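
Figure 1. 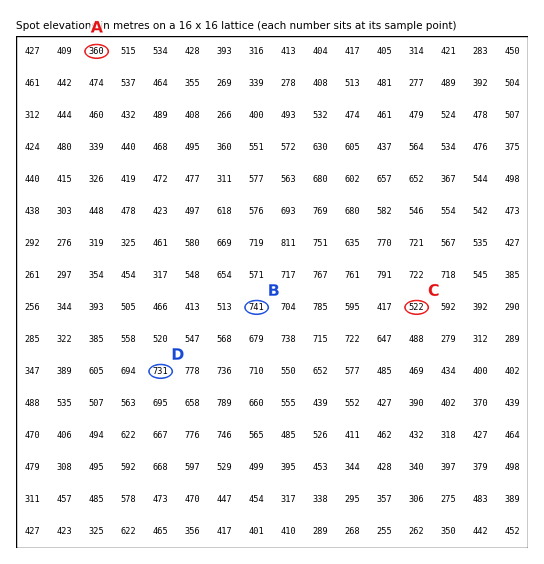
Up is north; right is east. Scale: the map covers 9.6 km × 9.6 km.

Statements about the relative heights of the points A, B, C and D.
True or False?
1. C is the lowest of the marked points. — False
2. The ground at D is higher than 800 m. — False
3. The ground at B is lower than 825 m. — True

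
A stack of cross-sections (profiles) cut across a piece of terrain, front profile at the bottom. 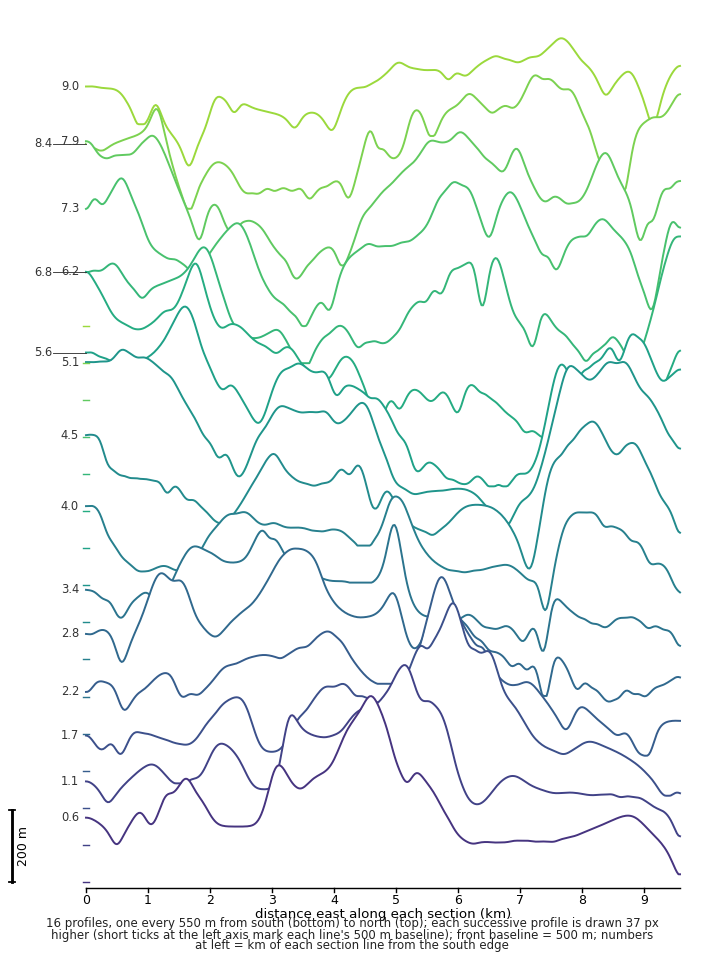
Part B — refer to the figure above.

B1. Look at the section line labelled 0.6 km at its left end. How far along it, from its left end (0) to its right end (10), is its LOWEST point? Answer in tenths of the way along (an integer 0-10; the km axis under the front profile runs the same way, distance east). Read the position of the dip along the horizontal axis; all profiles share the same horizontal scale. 10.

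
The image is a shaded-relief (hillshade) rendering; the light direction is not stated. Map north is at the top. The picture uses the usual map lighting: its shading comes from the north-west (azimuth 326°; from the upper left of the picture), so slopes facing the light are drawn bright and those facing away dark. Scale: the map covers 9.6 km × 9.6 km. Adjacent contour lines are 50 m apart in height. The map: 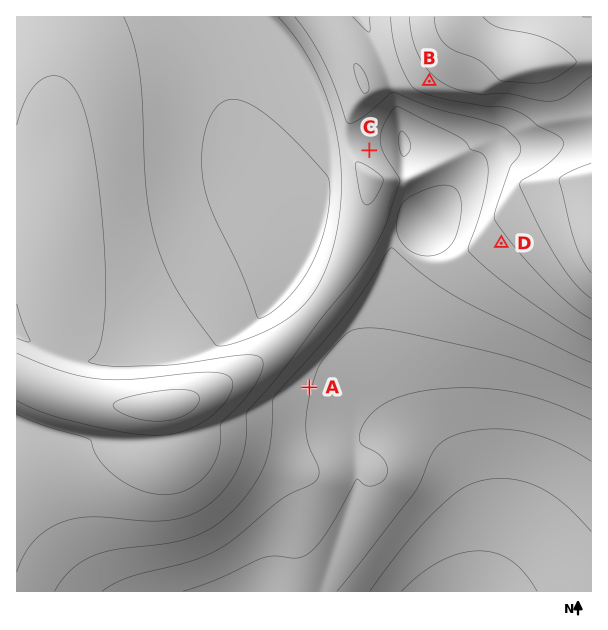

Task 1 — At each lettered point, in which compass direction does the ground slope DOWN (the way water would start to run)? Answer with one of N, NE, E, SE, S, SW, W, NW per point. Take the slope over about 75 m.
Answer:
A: E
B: SW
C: NE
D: SW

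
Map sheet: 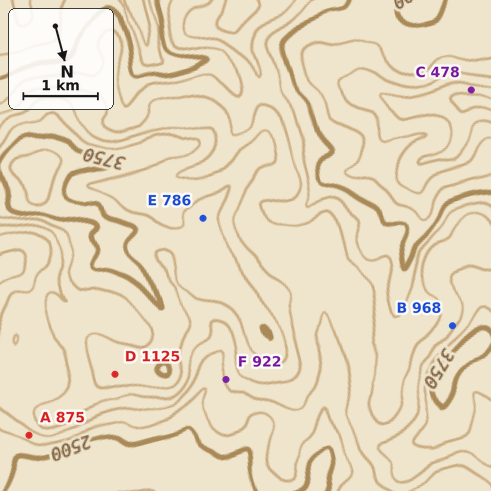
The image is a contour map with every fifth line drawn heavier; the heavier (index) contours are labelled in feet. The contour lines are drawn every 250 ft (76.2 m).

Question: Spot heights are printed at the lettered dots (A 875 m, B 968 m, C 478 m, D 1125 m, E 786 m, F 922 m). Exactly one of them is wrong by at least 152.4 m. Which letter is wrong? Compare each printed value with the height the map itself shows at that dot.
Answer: E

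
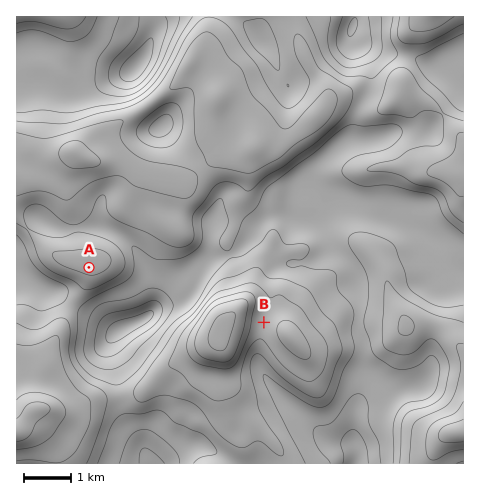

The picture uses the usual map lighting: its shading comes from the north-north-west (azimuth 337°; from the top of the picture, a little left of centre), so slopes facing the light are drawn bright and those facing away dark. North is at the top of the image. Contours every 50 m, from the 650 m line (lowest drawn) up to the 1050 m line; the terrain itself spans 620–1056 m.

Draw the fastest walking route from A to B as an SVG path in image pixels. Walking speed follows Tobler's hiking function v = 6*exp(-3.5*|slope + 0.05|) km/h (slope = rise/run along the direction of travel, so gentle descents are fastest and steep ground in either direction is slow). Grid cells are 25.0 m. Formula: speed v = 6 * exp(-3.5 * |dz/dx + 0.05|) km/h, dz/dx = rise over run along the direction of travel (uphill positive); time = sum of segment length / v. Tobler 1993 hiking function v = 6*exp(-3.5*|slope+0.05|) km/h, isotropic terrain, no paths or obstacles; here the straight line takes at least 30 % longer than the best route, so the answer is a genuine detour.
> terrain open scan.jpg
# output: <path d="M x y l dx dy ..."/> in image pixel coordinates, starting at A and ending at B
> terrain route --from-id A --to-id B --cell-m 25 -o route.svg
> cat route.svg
<path d="M89 267l2 3 10 4 121 0 16 9 5 0 9 4 6 6 2 5 0 17 4 7"/>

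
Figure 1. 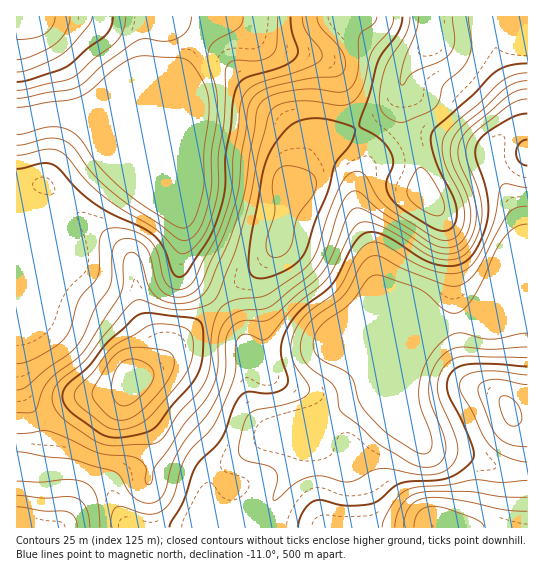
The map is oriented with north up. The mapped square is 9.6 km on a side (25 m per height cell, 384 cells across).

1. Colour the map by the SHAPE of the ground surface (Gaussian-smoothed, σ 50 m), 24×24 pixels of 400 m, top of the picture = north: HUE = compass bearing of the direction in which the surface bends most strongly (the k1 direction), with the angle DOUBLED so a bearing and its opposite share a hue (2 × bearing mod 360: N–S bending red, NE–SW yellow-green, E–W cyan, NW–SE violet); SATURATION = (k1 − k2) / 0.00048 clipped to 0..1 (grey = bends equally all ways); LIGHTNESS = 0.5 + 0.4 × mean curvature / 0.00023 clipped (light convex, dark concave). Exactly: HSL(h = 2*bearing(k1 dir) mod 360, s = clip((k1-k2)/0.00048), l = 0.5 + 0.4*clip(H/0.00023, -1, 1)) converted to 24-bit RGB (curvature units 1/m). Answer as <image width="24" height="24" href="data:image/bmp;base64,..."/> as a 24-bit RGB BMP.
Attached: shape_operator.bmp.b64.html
<image width="24" height="24" href="data:image/bmp;base64,Qk32BgAAAAAAADYAAAAoAAAAGAAAABgAAAABABgAAAAAAMAGAAATCwAAEwsAAAAAAAAAAAAArK7iioLi5M7awoymRBNTXiMSrdEALIglQ2FsjnVjfopdVYJ9Tm6Yma6tmri/fIXHWU7NBxHP7N/f0s7ml6vgnabhhYTihoHemXtVd1ROw49s3DpzbQmIu4fU5u/cQq3BKkR4enaXppKfYZSROoOBda5+lKt+aFpvYlBuGJedq/fZ2tf03mfrtGF+g1h0iGlad24wbXIvemwifysVaD8sR7tW892jlFtNKUFiUamEfZmuooS5WoKqUpxxmnBYdFRZYo5nLd9tBLkVJhgNkhwGzmkbZDsdd2gXc2o0i4RIdDc+mDIrn6MnLGsX4fM+pplRMlhbNps4Nn9IV4FWkl5fel9SjFpniJxzbcuWb76LUR8bIxAYhGYguFEZpjActK49ipzSkj+2jDJtpFuJ3rSrYseJaNpupGmIVniOT7Z4SHh6WmNFY3FDeIBwV4t/mcmebrqFWhUmf1RdOhNHmZ5bmF5+zKqnrMvZokDHyQjSy4fThKTN4czb38rCcadidGRbgJ5wTqRhOS5Zd0Y8b4VBRIg1O65JXsxFZRxEgHZ8WDB7ijmcm6d4Y4qIr9+mearANCyER1Xt19T30Kj11p7K6szN0qLReG+nhbGOaLCwGQx+tozCod/ghsnwjqncoGOxYkZ7f4B/Fh1vimnNy8zhr9jx1fX2fojpQW15J5VxRYh7zDrE6s7c6eLo2JPk4JXVo8SsZ52/AAN5ptOahOORO4aOdi9OkCpMgHmBf4B/PmN+D6zDyO3aoOjmipPDm02hWHBQO20/Ij8tM2dJyNuW3XNitzpc0Jyf4M+1dkBbEgwn2eE3yeQeGy4eTTFjgH9/gH9/f4B/f3+AB2o/fO4VZIIjWUomlG08doB2WHVtP1xjMIVOd6I3x6JntNzmysby/7vh6wVyFRAjv+Iy39kzNEEoBywVY4FmgIB/gIB/gIB/e4F0cpcYamohXGgrZX4lf3+AZniBTXeRUqemWolmrvNRAP4VHiJs/xWf/5nMsUDfu8qbzJF4gFFoPYlaAGoyW4F7gH9/gHFxeyw9yctsKJJgeH6AgIB/f3+AfYCASIVxRV9mejg77P+mRcQUDRkmUBo374qK4Y3O1I+fzXJ3rYydf8OtN7KzDzlAbzcmYCoYf3cfv94GMM8UKGNzgH9/f3+Af4B/eoB/KypdZbm47PnSroPJABJJECam2Jqiz2uR3pKr3cLMysLOoLetSFV6Dw40djlnlCBK320tv/9iFP8ZAC0zf4CAf3+AgH9/fHGAOW6Yb/fG2vHczrPiCwBpCQk3xlZs1nqFybae172xzKWbtYqTkjetIAgwPxspf0VH1unM4PTXn9/KAR42HFUvgH9/gH19aXuSbdi3YPaeacpNaAURLgUSChcpaYBV1I2D27iHxqJv2Zp0saRoUBlyaACAgF3FnOXo0/jk2/PYuKndLgCsQCqBim+Ec5l1fM+pft+vWLBbMQIIaiAogH5/BBYvSmtIqJZV77mVvqZ+0K2czqCWGAdLGg3KyePzxt3q1vXb1e3UsEnIVgB+lT+biXnSssPKidGYXJ5hPQcff1NkgH9/f3+ABAQwc4VbU5Rb4N+i1ti7v6TB4XigPxONGbbIYbCQs7981fq2jbFZfh19XQN2unWWcFbA1bi9x7CdXRRPflFwgH9/gIB/f3+AAghJfJSthpqjtdWJ0r95m2BOvFFYgl2yQHSLZGdMluNm9vdldF0eIRIgIhlbwbPLN0sdxsk10DQaeSJef3+AgIB/gIB/gIB/CB1NV3x/notfwNFsv7R6oIapop6+pGvFkDiaaqRjqtZT3l4QykwTJS4UBC8aO6sqM0sAJjMAU1oIZIFggIB/gIB/gIB/gIB/ERZUR1tujLugx+HOssrQk6u9h5u3gR/W70HnyqKMqpxxwpLA5ZDV15HHIYNyFTshn7Z7RohxgMFfC4cmOHlUf4B/gIB/gH9/Lg5EM6tgSPeOlNvCtp/IwIiymWJ7MxdGujSO7MzBqbyRk25grGOV4qXH1VXDIyBDvauubpSvkrugmXOGH14tI1EYbmQlYU0kHiuTf+KzQ95hMmkkY1kekF8dgioaNBkwSJiE58S65ml0nnZLTaBXcGqn7GTmoEbvw5u9laCxdaenqWWsiJSxKEG/e369bavBI8/EYMF5l4VZWjxGdTgtglQfdlsuPKdqD9iiaFe8+JvD5srOjMLFQ12ebVWooZDNoH+518vNa3bFiX3GrL3KHjG4eX2wl5ysVoOWV31VgG9ZU0ptfUiVxJLBp7jIgMGhMnFTFB8d34Ug+Oyon6htST90ameAc4ts"/>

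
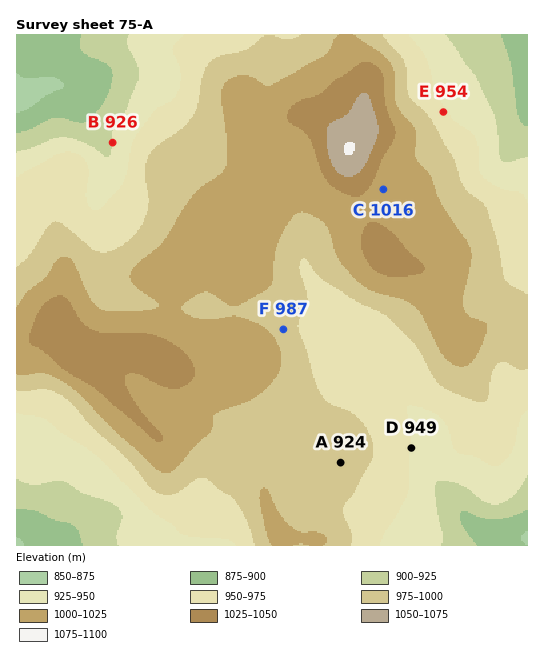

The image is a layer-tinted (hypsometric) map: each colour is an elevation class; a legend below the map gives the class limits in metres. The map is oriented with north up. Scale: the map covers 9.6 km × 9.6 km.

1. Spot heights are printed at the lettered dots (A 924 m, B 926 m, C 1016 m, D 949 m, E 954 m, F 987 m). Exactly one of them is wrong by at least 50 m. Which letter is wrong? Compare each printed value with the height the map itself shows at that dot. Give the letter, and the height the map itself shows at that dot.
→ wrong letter A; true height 987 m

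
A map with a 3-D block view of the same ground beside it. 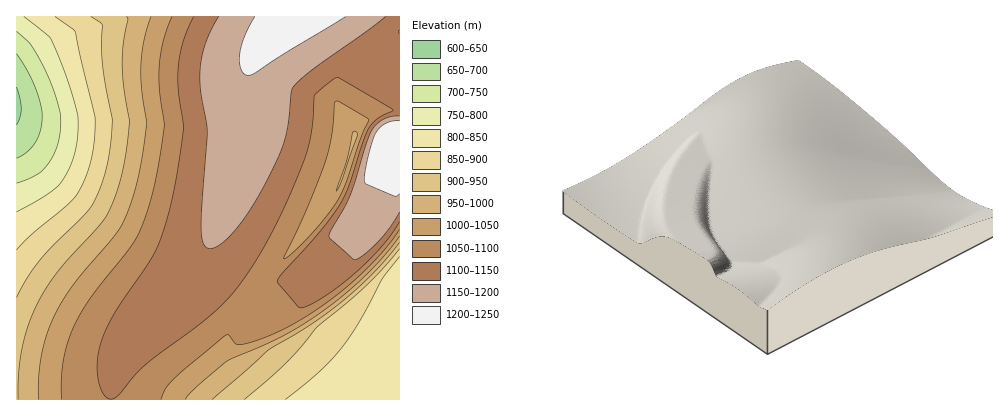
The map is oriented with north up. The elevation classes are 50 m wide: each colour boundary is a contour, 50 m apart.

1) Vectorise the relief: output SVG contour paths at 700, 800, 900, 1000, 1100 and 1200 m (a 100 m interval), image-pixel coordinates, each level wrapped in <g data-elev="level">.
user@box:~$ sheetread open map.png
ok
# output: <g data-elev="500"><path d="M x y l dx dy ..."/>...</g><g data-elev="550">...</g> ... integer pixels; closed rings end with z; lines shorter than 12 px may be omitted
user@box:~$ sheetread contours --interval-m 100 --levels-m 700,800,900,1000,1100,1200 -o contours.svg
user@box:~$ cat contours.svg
<g data-elev="700"><path d="M16 54l11 16 7 16 6 16 2 14-1 14-5 12-8 10-12 6"/></g><g data-elev="800"><path d="M24 16l24 20 4 4 11 28 10 28 5 20 0 14-1 14-4 14-5 14-8 12-16 12-28 16"/></g><g data-elev="900"><path d="M244 400l43-38 31-36 50-43 32-34"/><path d="M91 16l9 6 2 4-1 20 2 20 9 52-2 28-5 26-6 18-8 16-51 54-13 18-11 20"/></g><g data-elev="1000"><path d="M185 400l11-13 32-27 58-26 23-14 23-16 38-33 18-19 12-16"/><path d="M336 191l11-31 5-27 4-1 1 2-1 4-14 41z"/><path d="M151 16l-7 24-3 26 1 24 5 34-6 40-7 30-7 20-7 14-47 56-20 34-7 18-5 20-2 22-1 22"/></g><g data-elev="1100"><path d="M194 16l-10 24-5 22-1 26 5 40-5 40-7 34-7 28-8 20-41 62-13 28-4 16-1 16 3 16 6 9 6 2 6-3 17-22 11-10 52-38 20-17 14-14 11-15 17-25 14-27 29-66 8-30 3-36 22-18 4 1 53 31-15 8-8 9-8 16-13 43-9 18-21 28-39 44-2 6 20 25 4 1 8-3 25-15 27-23 22-24 16-21"/></g><g data-elev="1200"><path d="M400 121l-8 0-6 3-10 8-8 23-4 25 2 4 28 12 2 0 4-2"/><path d="M255 16l-10 20-5 19 1 13 3 5 3 2 8-2 29-19 62-38"/></g>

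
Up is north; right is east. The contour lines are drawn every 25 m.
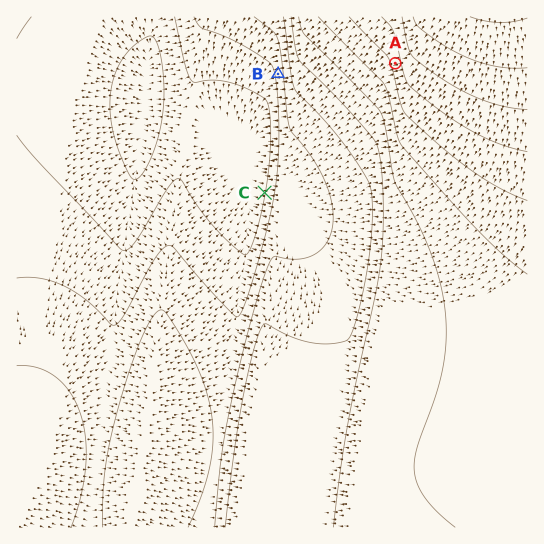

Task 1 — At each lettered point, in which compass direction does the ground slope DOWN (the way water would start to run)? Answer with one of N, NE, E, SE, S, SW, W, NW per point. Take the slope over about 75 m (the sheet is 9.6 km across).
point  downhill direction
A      W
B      W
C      W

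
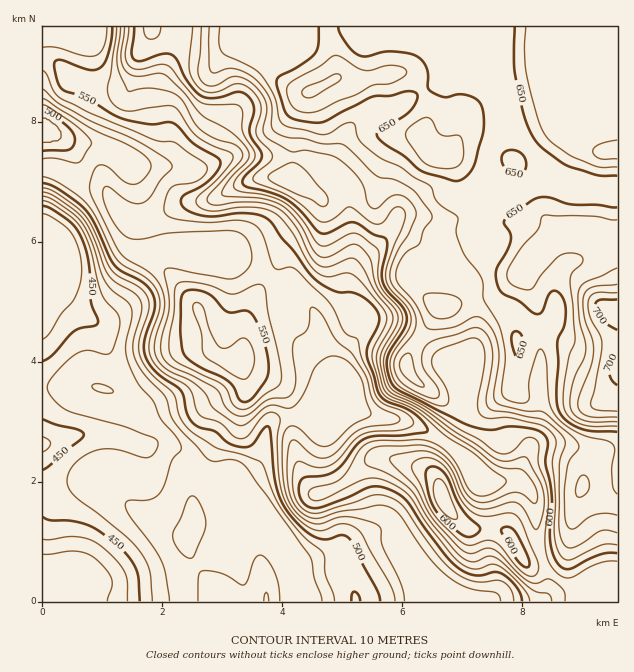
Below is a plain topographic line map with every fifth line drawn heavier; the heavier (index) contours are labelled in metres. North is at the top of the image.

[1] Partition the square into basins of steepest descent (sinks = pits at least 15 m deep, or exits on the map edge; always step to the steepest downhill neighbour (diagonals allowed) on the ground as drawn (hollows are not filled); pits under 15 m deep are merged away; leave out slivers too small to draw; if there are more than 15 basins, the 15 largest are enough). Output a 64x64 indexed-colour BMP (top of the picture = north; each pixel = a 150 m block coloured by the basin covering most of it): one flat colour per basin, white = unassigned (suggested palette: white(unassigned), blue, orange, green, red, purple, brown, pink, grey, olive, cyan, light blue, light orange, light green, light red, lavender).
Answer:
<image width="64" height="64" href="data:image/bmp;base64,Qk12CAAAAAAAAHYAAAAoAAAAQAAAAEAAAAABAAQAAAAAAAAIAAATCwAAEwsAABAAAAAAAAAA////ALR3HwAOf/8ALKAsACgn1gC9Z5QAS1aMAMJ34wB/f38AIr28AM++FwDox64AeLv/AIrfmACWmP8A1bDFABERERERERERERERERERERERERERERERERERERERERERERERERERERERERERERERERERERERERERERERERERERERERERERERERERERERERERERERERERERERERERERERERERERERERERERERERERERERERERERERERERERERERERERERERERERERERERERERERERERERERERERERERERERERERERERERERERERERERERERERERERERERERERERERERERERERERERERERERERERERERERERERERERERERERERERERERERERERERERERERERERERERERERERERERERERERERERERERREEREREREREREREREREREREREREREREREREREREREUREQRERERERERERERERERERERERERERERERERERERFERERBERERERERERERERERERERERERERERERERERERFEREREERERERERERERERERERERERERERERERERERERFEREREERERERERERERERERERERERERERERERERRERERERERERBERERERERERERERERERERERERERERERFEREREREREREEREREREREREREREREREREREREREREREURERERERERERBERERERERERERERERERERERERERERERREREREREREREQRERERERERERERERERERERERERERERFERERERERERERBEREREREREREREREREREREREREREREUREREREREREREQRERERERERERERERERERERERERERERREREREREREREREERERERERERERERERERERERERERERFERERERERERERERBEREREREREREREREREREREREREREUREREREREREREREERERERERERERERERERERERERERERREREREREREREREQRERERERERERERERERERERERERERFERERDM0REREREREERERERERERERERERERERERERERETMzMzMzM0REREREQRERERERERERERERERERERERERERMzMzMzMzNEREREQREREREREREREREREREREREREREREzMzMzMzMzREREQRERERERERERERERERERERERERERETMzMzMzMzM0REERERERERERERERERERERERERERERERMzMzMzMzMzMzEREREREREREREREREREREREREREREREzMzMzMzMzMzMRERERERERERERERERERERERERERERETMzMzMzMzMzMxERERERERERERERERERERERERERERERMzMzMzMzMzMzEREREREREREREREREREREREREREREREzMzMzMzMzMzERERERERERERERERERERERERERERERETMzMzMzMzMzMRERERERERERERERERERERERERERERERMzMzMzMzMzMREREREREREREREREREREREREREREREREzMzMzMzMzMRERERERERERERERERERERERERERERERETMzMzMzMzMRERERERERERERERERERERERERERERERERMzMzMzMzMREREREREREREREREREREREREREREREREREzMzMzMzMRERERERERERERERERERERERERERERERERETMzMzMzMRERERERERERERERERERERERERERERERERERMzMzMzMxEREREREREREREREREREREREREREREREREREzMzMzMzERERERERERERERERERERERERERERERERERETMzMzMzIhERERERERERERERERERERERERERERERERERMzMzMzIiIhEREREREREREREREREREREREREREREREREzMzMzIiIiIiERERERERERERERERERERERERERERERETMzMzIiIiIiIiIRERERERERERERERERERERERERERERMzMyIiIiIiIiIiIREREREREREREREREREREREREREREzMiIiIiIiIiIiIiIiIhERERERERERERERERERERERESIiIiIiIiIiIiIiIiIiERERERERERERERERERERERERIiIiIiIiIiIiIiIiIiIREREREREREREREREREREREREiIiIiIiIiIiIiIiIiIhERERERERERERERERERERERESIiIiIiIiIiIiIiIiIiERERERERERERERERERERERERIiIiIiIiIiIiIiIiIiIREREREREREREREREREREREREiIiIiIiIiIiIiIiIiIhERERERERERERERERERERERESIiIiIiIiIiIiIiIiIiIRERERERERERERERERERERERIiIiIiIiIiIiIiIiIiIhEREREREREREREREREREREREiIiIiIiIiIiIiIiIiIiERERERERERERERERERERERESIiIRERIiIiIiIiIiIhERERERERERERERERERERERERIiEREREiIiIiIiIiIhEREREREREREREREREREREREREiERERESIiIiIiIiIhEREREREREREREREREREREREREREREREREiIiIiIiIhERERERERERERERERERERERERERERERERESIiIiIiIREREREREREREREREREREREREREREREREREREiIRERERERERERERERERERERERERERERERERERERERERERERERERERERERERERERERERERERERERER"/>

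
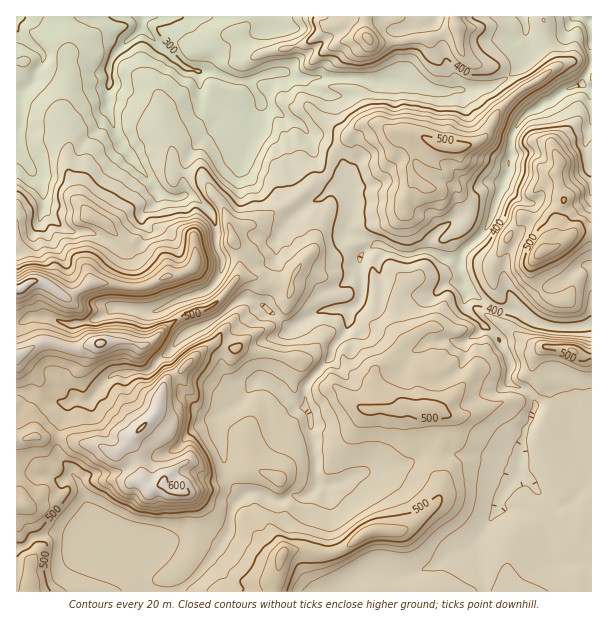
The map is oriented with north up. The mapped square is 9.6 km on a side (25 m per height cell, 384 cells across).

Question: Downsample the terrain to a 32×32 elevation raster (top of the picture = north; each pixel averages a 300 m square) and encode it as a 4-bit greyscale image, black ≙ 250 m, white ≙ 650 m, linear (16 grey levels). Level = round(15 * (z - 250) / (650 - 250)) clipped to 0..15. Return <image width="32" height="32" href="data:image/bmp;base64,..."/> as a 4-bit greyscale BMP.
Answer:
<image width="32" height="32" href="data:image/bmp;base64,Qk12AgAAAAAAAHYAAAAoAAAAIAAAACAAAAABAAQAAAAAAAACAAATCwAAEwsAABAAAAAAAAAAAAAAABEREQAiIiIAMzMzAERERABVVVUAZmZmAHd3dwCIiIgAmZmZAKqqqgC7u7sAzMzMAN3d3QDu7u4A////AKqIiIiIiZqph3d3d3d3d3eqiIiIiIiaupmHd3d3d3d3mYiIiIiIiaqpqYmHd3d3d6mIiIiIiImYiJqqmHd3d3e6mIiaqpiIiHd4mZmHZnd3uqmazd2oh4d3d4iZh2Znd6qZq83cqIiYd3d4iYd2Z3eqqszMvKiIiHd3iIiHdmd3u6vM3MqIiIh3iIiIiHd3d7qqq83KiIiHeImZmZiHd3eqmZq8yoh3d3iZmamYiHd3qqqZq8uYd3d4iZmYmHd3d8qrqZmrqIeId4iIiIiGiIjMzNzLiamYiHZ3iIh3d4mZu6q7upeJiHZmZniIdmd2ZqqqmIeJmId3ZlZnd2ZmV3bMzKmph3h3eGZmZ2ZVZniHzLu6q7qXiHh2VWZmVXeYh4iaqImqp4d3dlVVVUZ3qph3eIiHipeHZnZVVmVVaJu5ZWeIZnh3d2ZmVnh2ZVeJqWVodmVVV2ZmZlZ4h2ZGeJhUZmVURWVFZmZWeJh2RHiXNFVURFVUNFVWZniZh1RohjRVQzRUQzNVVmaJmZhkaIU0VUNFVDMzREV3mZmIhGdlNEQzREQzMzRVZ3d2ZoVEVTREMjRDMzM0REVVREVnUzQzQzI0MyMzMzREREVVVWZDMzMyMyIzRDNVZlRWZmVWZDMzMiIjM0RFVnh2ZnZURUMjMyIRIjMzM1d4dmZ2VEUz"/>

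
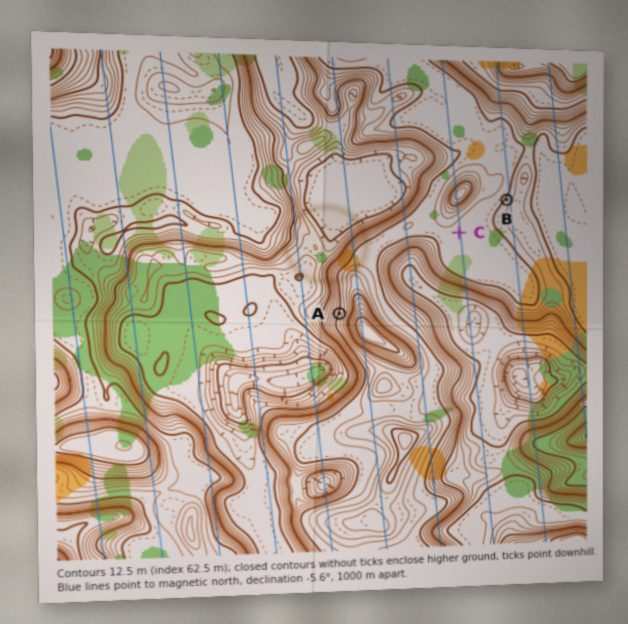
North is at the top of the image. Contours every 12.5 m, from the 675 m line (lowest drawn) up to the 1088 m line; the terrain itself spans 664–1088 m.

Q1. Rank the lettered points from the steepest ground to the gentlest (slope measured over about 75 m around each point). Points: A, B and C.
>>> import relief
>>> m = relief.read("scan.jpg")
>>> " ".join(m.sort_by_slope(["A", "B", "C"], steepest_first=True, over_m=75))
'A B C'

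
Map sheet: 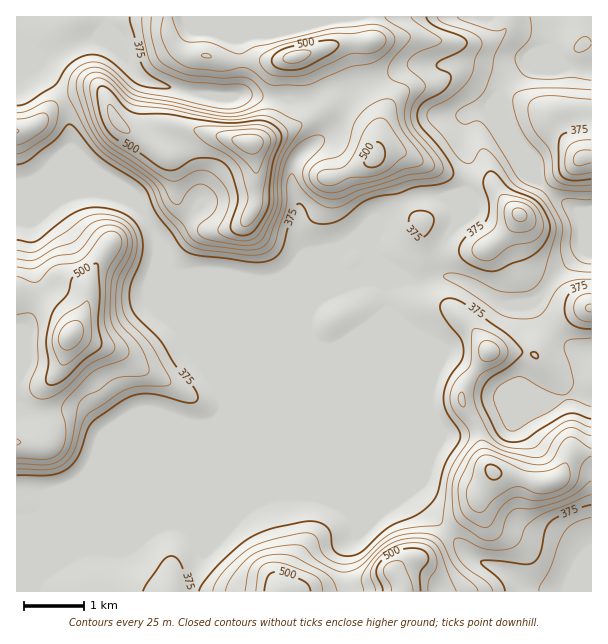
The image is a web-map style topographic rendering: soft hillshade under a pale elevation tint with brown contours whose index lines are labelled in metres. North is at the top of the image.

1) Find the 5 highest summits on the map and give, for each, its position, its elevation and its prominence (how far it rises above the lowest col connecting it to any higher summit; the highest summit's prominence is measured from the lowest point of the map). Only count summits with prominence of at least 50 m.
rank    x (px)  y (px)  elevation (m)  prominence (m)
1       249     143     591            304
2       71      335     571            216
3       294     57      536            94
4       375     156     508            68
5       492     471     505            99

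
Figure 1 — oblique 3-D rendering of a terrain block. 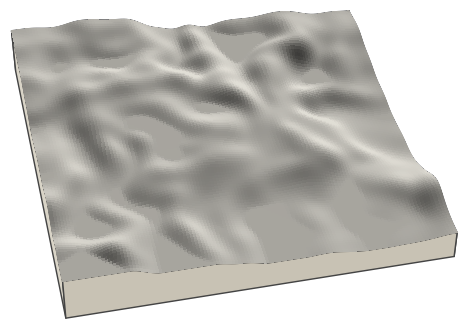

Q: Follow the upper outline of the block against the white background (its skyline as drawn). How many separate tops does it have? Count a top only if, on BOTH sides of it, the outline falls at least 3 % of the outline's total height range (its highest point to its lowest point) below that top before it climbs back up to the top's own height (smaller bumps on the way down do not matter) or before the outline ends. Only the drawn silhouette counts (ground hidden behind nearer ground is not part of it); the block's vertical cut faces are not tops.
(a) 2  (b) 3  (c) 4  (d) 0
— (a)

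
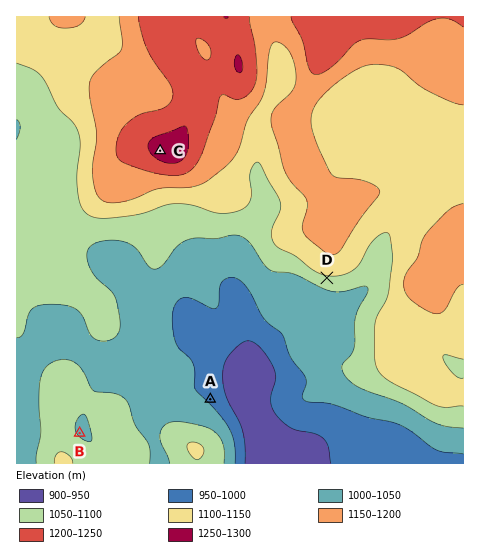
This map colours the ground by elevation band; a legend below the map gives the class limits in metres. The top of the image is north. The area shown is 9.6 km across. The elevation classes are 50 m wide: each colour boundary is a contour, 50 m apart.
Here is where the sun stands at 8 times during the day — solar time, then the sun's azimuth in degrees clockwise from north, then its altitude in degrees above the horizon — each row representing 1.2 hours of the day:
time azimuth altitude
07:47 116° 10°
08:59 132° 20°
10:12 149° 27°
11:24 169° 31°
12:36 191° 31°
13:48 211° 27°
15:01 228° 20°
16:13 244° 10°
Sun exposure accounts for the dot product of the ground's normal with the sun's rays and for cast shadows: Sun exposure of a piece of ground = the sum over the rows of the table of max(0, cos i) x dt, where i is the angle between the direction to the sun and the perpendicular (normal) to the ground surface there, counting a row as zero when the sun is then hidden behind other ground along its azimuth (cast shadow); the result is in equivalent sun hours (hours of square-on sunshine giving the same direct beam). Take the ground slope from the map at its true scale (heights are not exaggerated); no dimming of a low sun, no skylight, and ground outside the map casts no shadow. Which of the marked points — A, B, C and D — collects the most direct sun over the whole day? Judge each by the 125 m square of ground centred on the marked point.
D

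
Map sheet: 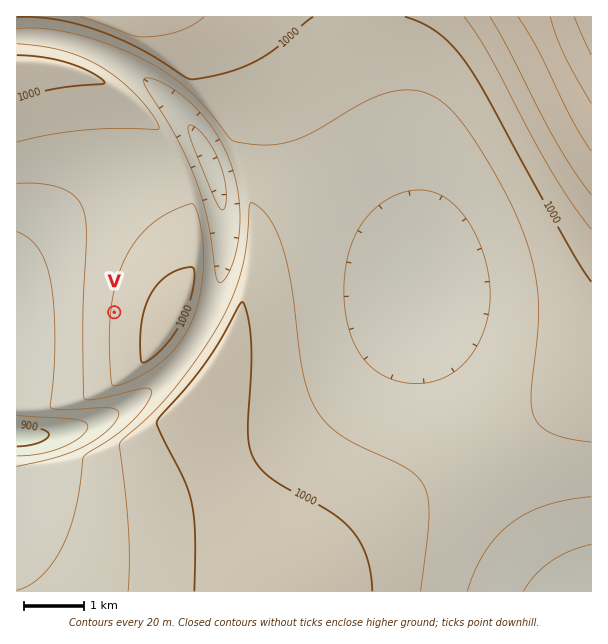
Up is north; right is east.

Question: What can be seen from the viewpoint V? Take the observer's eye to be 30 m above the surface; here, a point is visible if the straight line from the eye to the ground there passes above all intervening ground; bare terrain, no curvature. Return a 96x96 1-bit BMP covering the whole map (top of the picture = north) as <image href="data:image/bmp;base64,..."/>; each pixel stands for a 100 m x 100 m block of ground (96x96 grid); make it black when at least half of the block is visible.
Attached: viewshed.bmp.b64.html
<image width="96" height="96" href="data:image/bmp;base64,Qk2+BAAAAAAAAD4AAAAoAAAAYAAAAGAAAAABAAEAAAAAAIAEAAATCwAAEwsAAAIAAAAAAAAA////AAAAAAD///////8AAAAAAAD///////+AAAAAAAD////////AAAAAAAD////////gAAAAAAD////////wAAAAAAD////////wAAAAAAD////////4AAAAAAD////////4AAAAAAD////////wAAAAAAD////////gAAAAAAD////////AAAAAAAD///////8AAAAAAAD///////wAAAAAAAD//////+AAAAAAAAD//////4AAAAAAAAD//////gAAAAAAAAD/////+AAAAAAAAAD/////8AAAAAAAAAD/////wAAAAAAAAAD/////gAAAAAAAAAD/////AAAAAAAAAAD////+AAAAAAAAAAD////8AAAAAAAAAAD////8AAAAAAAAAAAAD//4AAAAAAAAAAAAAf/wAAAAAAAAAAAAAH/wAAAAAAAAAAAAAB/wAAAAAAAAAAAAAAfwAAAAAAAAAAAAAAPwAAAAAAAAAAD8AADwAAAAAAAAAAD/wABwAAAAAAAAAAD/8AA4AAAAAAAAAAD//gAMAAAAAAAAAAD//wAGAAAAAAAAAAD//8ACAAAAAAAAAAD//+ABAAAAAAAAAAD///ABgAAAAAAAAAD///gAwAAAAAAAAAD///wAQAAAAAAAAAD///4AIAAAAAAAAAD///8AAAAAAAAAAAD///+AAAAAAAAAAAD///+AAAAAAAAAAAD////AAAAAAAAAAAD////gAAAAAAAAAAD////gAAAAAAAAAAD////gAAAAAAAAAAD////wAAAAAAAAAAH////wAAAAAAAAAAP////wAAAAAAAAAAP////4AAAAAAAAAAf////4AAAAAAAAAA/////4AAAAAAAAAA/////4AAAAAAAAAB/////4AAAAAAAAAD/////4AAAAAAAAAD/////4AAAAAAAAAH/////8AAAAAAAAAP/////8AAAAAAAAAP/////8AAAAAAAAAf/////8AAAAAAAAA//////8AAAAAAAAB//////8AAAAAAAAB//////8AAAAAAAAD//////4AQAAAAAAH//////4A8AAAAAAP//////4A/gAAAAAf//////4B/8AAAAA///////wB//gAAAB///////wB//4AAAH///////wD///AAAP///////gD///8AA////////gH////8f////////AH/////////////+AP/////////////+Af/////////////8Af/////////////4A//////////7///wB//////////z///gD//////////z///AD//////////j//+AH//////////j//4AP//////////D//wAf//////////D//AA//////////+D/8AD//////////+D/AAH//////////8AAAAP//////////8AAAAf//////////4AAAB///////////4AAAH///////////wAAAP///////////wAAA////////////gAAH////////////gAA/////////////gA="/>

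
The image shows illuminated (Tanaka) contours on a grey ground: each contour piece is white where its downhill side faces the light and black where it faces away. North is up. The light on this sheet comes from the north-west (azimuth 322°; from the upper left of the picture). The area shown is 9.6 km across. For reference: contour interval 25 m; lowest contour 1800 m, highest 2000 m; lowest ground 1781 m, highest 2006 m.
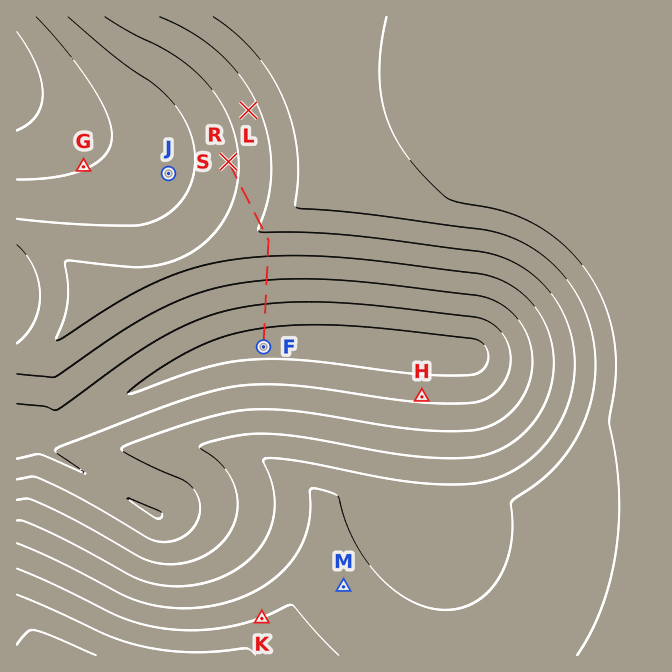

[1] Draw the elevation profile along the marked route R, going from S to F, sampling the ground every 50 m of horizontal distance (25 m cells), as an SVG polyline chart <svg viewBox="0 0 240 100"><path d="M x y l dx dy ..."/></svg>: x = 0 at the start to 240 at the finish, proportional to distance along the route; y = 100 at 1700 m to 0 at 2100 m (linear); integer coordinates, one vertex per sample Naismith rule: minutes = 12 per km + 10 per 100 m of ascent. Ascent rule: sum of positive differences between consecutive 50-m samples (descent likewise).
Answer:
<svg viewBox="0 0 240 100"><path d="M0 58l4 0 4-1 4 0 4 0 5 0 4-1 4 0 4 0 4-1 4 0 4 0 4-1 4 0 5-1 4 0 4-1 4 0 4-1 4 0 4-1 4 0 4-1 4 1 5 0 4 1 4 1 4 1 4 0 4 1 4 1 4 1 4 1 5 1 4 1 4 1 4 0 4 1 4 1 4 1 4 1 4 1 5 1 4 1 4 0 4 1 4 1 4 1 4 1 4 1 4 1 5 0 4 1 4 1 4 1 4 1 4 1 4 0 4 0 2 0"/></svg>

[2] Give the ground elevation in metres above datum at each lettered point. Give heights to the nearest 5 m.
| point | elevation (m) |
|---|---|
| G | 1825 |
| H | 1820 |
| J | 1840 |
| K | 1950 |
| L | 1890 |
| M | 1935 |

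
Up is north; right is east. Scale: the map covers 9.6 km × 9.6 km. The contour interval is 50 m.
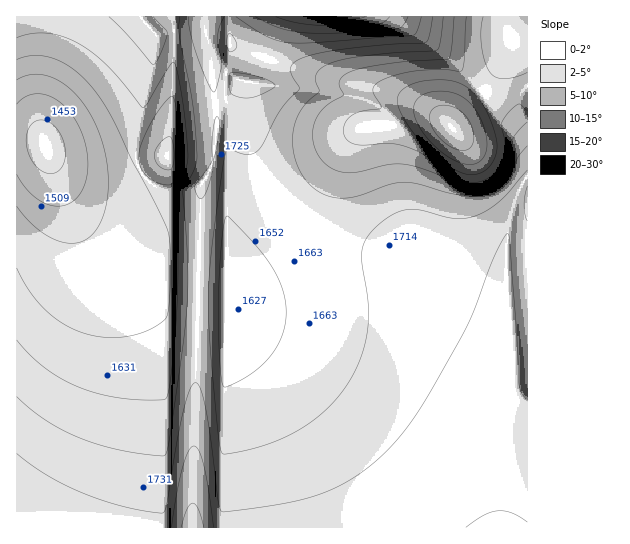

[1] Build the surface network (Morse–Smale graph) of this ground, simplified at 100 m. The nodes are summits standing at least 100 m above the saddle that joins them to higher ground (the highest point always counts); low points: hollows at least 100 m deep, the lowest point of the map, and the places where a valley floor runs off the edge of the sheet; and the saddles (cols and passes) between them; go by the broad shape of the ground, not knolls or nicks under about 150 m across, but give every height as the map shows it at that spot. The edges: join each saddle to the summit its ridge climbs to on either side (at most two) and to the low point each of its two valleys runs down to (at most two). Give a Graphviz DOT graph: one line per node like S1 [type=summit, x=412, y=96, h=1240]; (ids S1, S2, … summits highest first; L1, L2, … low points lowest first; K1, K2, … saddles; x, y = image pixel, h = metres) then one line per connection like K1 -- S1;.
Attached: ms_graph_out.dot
graph terrain {
  S1 [type=summit, x=339, y=17, h=1919];
  S2 [type=summit, x=193, y=527, h=1870];
  L1 [type=low, x=453, y=127, h=1365];
  L2 [type=low, x=46, y=146, h=1432];
  K1 [type=saddle, x=198, y=291, h=1717];
  K2 [type=saddle, x=482, y=93, h=1513];
  K1 -- S1;
  K1 -- S2;
  K1 -- L1;
  K1 -- L2;
  K2 -- S1;
  K2 -- S2;
  K2 -- L1;
}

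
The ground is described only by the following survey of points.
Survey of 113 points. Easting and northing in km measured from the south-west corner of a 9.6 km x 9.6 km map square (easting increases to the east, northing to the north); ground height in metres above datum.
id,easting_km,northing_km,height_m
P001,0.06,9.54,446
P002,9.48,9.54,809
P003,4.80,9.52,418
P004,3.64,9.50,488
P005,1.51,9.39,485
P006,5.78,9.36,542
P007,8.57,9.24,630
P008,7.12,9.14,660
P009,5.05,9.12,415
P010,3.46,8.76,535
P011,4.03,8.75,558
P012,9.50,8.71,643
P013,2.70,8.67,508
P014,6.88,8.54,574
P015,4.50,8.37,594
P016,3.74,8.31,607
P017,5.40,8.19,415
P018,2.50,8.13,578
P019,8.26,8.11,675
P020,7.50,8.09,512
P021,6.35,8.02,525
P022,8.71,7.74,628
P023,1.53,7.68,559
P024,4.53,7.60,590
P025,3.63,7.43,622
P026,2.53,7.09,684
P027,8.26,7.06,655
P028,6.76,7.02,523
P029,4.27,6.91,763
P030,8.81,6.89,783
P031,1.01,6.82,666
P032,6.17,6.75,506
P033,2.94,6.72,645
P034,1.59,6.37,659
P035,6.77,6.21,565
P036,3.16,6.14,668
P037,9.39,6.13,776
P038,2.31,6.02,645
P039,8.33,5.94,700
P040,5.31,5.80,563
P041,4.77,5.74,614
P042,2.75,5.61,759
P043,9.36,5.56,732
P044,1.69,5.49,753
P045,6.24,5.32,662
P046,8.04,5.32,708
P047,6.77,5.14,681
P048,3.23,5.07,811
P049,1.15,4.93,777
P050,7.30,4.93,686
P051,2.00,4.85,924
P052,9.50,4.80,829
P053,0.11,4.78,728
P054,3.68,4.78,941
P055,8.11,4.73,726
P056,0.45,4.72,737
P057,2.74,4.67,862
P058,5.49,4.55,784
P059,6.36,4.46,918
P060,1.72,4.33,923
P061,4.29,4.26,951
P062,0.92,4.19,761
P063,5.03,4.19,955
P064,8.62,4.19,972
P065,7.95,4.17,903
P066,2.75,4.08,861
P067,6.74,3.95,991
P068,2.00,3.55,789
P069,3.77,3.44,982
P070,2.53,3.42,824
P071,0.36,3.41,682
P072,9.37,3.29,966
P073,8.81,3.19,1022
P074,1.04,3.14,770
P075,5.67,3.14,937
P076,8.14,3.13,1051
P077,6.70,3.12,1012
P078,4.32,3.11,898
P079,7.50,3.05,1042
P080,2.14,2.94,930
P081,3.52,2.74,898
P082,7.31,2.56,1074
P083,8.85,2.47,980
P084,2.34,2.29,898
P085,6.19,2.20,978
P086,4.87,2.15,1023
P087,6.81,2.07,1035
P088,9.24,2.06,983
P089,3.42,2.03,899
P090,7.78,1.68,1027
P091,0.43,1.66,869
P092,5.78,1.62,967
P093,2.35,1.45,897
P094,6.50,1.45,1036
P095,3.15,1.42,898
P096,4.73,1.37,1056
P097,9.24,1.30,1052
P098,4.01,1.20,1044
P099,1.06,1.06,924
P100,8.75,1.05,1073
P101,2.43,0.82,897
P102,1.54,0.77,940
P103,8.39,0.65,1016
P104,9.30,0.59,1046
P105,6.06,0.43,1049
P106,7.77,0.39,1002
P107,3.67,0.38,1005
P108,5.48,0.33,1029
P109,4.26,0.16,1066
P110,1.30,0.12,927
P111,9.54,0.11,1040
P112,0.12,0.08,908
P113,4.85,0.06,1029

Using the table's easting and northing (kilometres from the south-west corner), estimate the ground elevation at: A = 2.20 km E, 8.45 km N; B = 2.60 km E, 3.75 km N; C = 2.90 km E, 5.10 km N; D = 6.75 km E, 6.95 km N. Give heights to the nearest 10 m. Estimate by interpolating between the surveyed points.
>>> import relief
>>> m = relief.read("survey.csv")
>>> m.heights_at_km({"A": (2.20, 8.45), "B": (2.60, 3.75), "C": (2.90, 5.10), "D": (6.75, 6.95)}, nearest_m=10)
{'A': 520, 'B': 860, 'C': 800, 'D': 510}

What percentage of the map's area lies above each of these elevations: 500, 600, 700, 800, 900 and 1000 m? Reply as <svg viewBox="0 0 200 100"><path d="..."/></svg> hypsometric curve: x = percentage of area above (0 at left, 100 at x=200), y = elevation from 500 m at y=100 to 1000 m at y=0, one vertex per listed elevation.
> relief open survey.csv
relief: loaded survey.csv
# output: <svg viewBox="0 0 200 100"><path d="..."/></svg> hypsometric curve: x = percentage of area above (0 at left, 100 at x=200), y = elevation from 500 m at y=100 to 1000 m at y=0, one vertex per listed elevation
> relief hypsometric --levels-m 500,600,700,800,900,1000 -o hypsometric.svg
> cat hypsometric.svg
<svg viewBox="0 0 200 100"><path d="M185 100l-26-20-40-20-22-20-28-20-34-20"/></svg>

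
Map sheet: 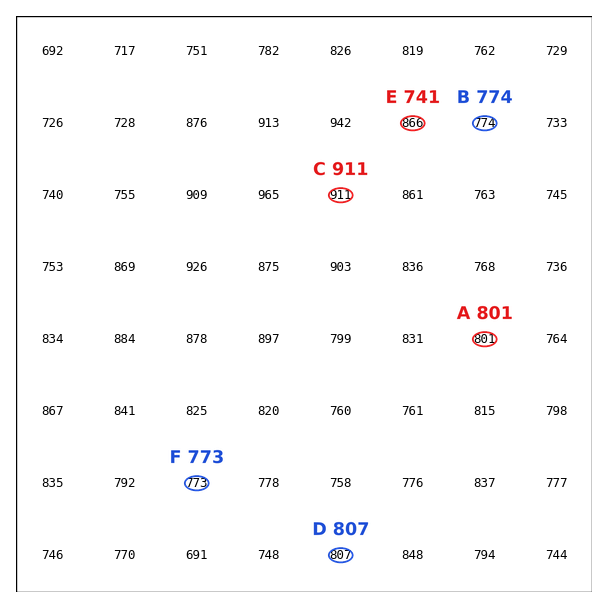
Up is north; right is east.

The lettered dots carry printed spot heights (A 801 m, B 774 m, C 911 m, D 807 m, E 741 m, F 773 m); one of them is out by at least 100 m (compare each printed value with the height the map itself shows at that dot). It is E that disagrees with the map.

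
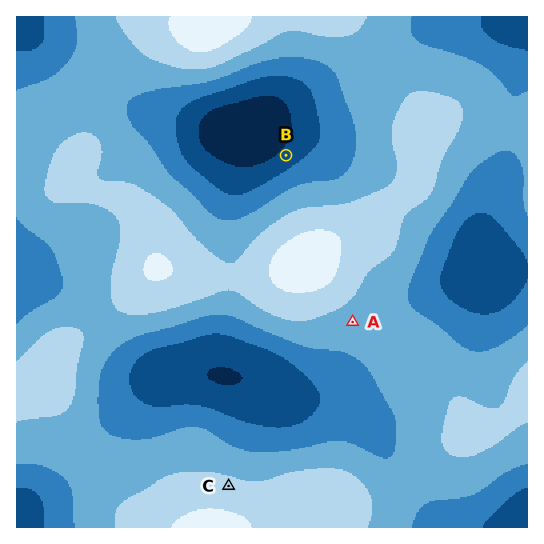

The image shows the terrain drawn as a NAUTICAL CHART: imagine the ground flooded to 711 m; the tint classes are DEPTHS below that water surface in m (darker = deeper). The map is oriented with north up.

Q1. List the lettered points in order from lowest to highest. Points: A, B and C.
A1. B A C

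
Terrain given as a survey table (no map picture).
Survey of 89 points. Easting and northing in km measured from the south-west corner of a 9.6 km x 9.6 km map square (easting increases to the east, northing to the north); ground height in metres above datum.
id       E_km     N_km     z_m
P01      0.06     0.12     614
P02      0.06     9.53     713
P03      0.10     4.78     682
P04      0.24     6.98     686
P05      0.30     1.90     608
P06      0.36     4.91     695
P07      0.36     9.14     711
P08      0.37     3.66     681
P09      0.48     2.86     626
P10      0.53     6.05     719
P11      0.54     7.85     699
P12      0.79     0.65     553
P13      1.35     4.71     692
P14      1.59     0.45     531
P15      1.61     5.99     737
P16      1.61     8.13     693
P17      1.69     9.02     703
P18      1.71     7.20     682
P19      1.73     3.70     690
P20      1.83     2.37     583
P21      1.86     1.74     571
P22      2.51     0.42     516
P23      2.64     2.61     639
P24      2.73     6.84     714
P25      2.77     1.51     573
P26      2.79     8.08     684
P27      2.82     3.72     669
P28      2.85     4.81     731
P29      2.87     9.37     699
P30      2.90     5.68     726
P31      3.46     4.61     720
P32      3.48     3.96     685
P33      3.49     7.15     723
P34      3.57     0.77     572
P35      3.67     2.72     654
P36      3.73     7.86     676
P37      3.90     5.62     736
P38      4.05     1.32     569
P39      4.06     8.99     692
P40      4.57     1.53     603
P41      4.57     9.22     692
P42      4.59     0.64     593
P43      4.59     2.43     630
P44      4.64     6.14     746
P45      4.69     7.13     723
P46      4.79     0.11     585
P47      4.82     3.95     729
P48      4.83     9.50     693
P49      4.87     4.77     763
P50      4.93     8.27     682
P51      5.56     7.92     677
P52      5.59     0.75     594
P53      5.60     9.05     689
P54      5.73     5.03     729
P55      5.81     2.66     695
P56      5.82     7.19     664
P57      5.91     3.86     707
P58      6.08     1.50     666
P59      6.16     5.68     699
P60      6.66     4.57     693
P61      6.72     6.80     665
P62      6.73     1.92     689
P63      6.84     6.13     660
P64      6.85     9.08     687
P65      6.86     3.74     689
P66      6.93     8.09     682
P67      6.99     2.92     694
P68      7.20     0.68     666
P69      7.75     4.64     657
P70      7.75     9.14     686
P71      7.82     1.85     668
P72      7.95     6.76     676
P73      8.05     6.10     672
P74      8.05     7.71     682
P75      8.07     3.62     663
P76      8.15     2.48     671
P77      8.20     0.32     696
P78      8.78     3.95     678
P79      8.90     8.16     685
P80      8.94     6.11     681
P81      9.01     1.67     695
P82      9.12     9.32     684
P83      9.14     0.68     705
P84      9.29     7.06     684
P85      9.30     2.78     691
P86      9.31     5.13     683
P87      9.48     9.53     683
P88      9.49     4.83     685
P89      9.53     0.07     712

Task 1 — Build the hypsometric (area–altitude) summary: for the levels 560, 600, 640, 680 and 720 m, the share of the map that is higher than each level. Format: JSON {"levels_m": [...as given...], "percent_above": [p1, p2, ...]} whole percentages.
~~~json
{"levels_m": [560, 600, 640, 680, 720], "percent_above": [96, 88, 82, 58, 12]}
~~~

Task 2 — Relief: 515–770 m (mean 675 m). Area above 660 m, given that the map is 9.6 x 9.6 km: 70.2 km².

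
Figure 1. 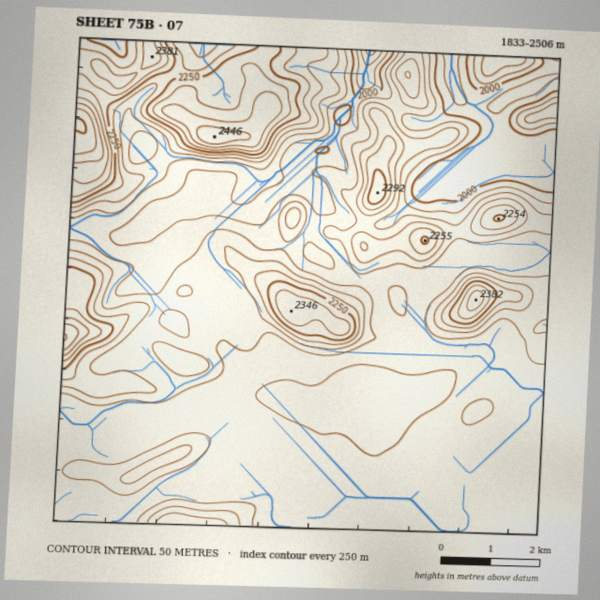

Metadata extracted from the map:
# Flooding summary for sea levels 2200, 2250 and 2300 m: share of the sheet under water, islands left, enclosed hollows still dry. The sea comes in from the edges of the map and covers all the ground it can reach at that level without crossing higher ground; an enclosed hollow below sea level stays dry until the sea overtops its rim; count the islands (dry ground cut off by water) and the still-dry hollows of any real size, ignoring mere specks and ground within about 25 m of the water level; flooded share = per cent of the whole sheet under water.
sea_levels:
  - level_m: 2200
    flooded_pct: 84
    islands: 5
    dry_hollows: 0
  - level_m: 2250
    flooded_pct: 89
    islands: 3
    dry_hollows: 0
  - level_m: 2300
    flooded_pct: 93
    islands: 3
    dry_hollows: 0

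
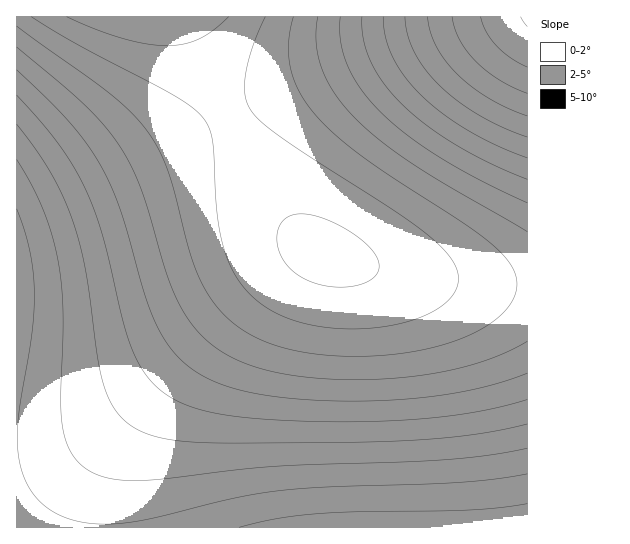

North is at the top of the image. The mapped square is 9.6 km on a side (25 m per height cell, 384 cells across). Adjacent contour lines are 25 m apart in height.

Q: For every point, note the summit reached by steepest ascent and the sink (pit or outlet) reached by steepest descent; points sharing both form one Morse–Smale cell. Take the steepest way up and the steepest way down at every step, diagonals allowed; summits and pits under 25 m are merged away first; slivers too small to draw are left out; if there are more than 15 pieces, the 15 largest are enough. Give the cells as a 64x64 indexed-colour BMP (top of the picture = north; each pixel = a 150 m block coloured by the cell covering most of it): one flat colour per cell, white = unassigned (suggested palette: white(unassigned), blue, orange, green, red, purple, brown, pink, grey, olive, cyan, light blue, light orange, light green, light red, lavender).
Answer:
<image width="64" height="64" href="data:image/bmp;base64,Qk12CAAAAAAAAHYAAAAoAAAAQAAAAEAAAAABAAQAAAAAAAAIAAATCwAAEwsAABAAAAAAAAAA////ALR3HwAOf/8ALKAsACgn1gC9Z5QAS1aMAMJ34wB/f38AIr28AM++FwDox64AeLv/AIrfmACWmP8A1bDFABERERERERERERERERERERERERERERERERERERERERERERERERERERERERERERERERERERERERERERERERERERERERERERERERERERERERERERERERERERERERERERERERERERERERERERERERERERERERERERERERERERERERERERERERERERERERERERERERERERERERERERERERERERERERERERERERERERERERERERERERERERERERERERERERERERERERERERERERERERERERERERERERERERERERERERERERERERERERERERERERERERERERERERERERERERERERERERERERERERERERERERERERERERERERERERERERERERERERERERERERERERERERERERERERERERERERERERERERERERERERERERERERERERERERERERERERERERERERERERERERERERERERERERERERERERERERERERERERERERERERERERERERERERERERERERERERERERERERERERERERERERERERERERERERERERERERERERERERERERERERERERERERERERERERERERERERERERERERERERERERERERERERERERERERERERERERERERERERERERERERERERERERERERERERERERERERERERERERERERERERERERERERERERERERERERERERERERERERERERERERERERERERERERERERERERERERERERERERERERERERERERERERERERERERERERERERERERERERERERERERERERERERERERERERERERERERERERERERERERERERERERERERERERERERERERERERERERERERERERERERERERERERERERERERERERERERERERERERERERERERERERERERERERERERERERERERERERERERERERERERERERERERERERERERERERERERERERERERERERERERERERERERERERERERERERERERERERERERERERERERERERERERERERERERERERERERERERERERERERERERERERERERERERERERERERERERERERERERERERERERERERERERERERERERERERERERERERERERERERERERERERERERERERERERERERERERERERERERERERERERERERERERERERERERERERERERERERERERERERERERERERERERERERERERERERERERERERERERERERERERERERERERERERERERERERERERERERERERERESIiIiIiIiIREREREREREREREREREREREREREREREiIiIiIiIiIiIhEREREREREREREREREREREREREREiIiIiIiIiIiIiIiERERERERERERERERERERERERESIiIiIiIiIiIiIiIiIRERERERERERERERERERERERESIiIiIiIiIiIiIiIiIhERERERERERERERERERERERESIiIiIiIiIiIiIiIiIiERERERERERERERERERERERESIiIiIiIiIiIiIiIiIiIRERERERERERERERERERERESIiIiIiIiIiIiIiIiIiIjMRERERERERERERERERERESIiIiIiIiIiIiIiIiIiIiMzMRERERERERERERERERERIiIiIiIiIiIiIiIiIiIiIzMzMRERERERERERERERERIiIiIiIiIiIiIiIiIiIiIjMzMzMRERERERERERERERIiIiIiIiIiIiIiIiIiIiIiMzMzMzMREREREREREREREiIiIiIiIiIiIiIiIiIiIiIzMzMzMzMREREREREREREiIiIiIiIiIiIiIiIiIiIiIjMzMzMzMzMRERERERERESIiIiIiIiIiIiIiIiIiIiIiMzMzMzMzMzMRERERERESIiIiIiIiIiIiIiIiIiIiIiIzMzMzMzMzMzMRERERERIiIiIiIiIiIiIiIiIiIiIiIjMzMzMzMzMzMzMRERERIiIiIiIiIiIiIiIiIiIiIiIiMzMzMzMzMzMzMzMREREiIiIiIiIiIiIiIiIiIiIiIiIzMzMzMzMzMzMzMzMREiIiIiIiIiIiIiIiIiIiIiIiIjMzMzMzMzMzMzMzMzMSIiIiIiIiIiIiIiIiIiIiIiIiMzMzMzMzMzMzMzMzM0QiIiIiIiIiIiIiIiIiIiIiIiIzMzMzMzMzMzMzMzMzREQiIiIiIiIiIiIiIiIiIiIiIjMzMzMzMzMzMzMzMzRERERCIiIiIiIiIiIiIiIiIiIiMzMzMzMzMzMzMzMzNERERERCIiIiIiIiIiIiIiIiIiIzMzMzMzMzMzMzMzNERERERERCIiIiIiIiIiIiIiIiIjMzMzMzMzMzMzMzM0REREREREREIiIiIiIiIiIiIiIiMzMzMzMzMzMzMzM0REREREREREREIiIiIiIiIiIiIiIzMzMzMzMzMzMzMzREREREREREREREQiIiIiIiIiIiIjMzMzMzMzMzMzMzNERERERERERERERERCIiIiIiIiIiMzMzMzMzMzMzMzNEREREREREREREREREREIiIiIiIiIzMzMzMzMzMzMzM0REREREREREREREREREREQiIiIiIjMzMzMzMzMzMzM0RERERERERERERERERERERERCIiIi"/>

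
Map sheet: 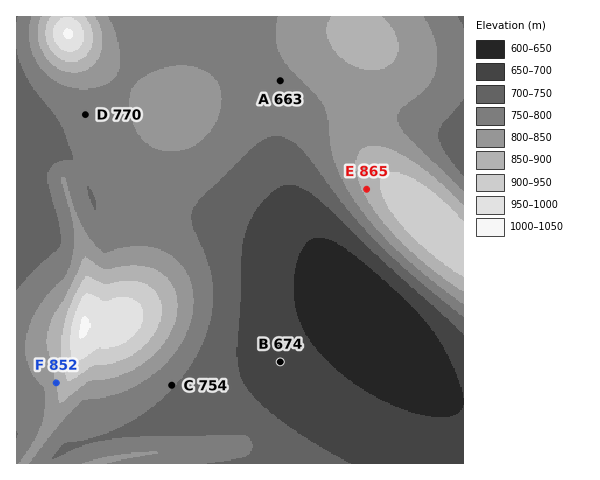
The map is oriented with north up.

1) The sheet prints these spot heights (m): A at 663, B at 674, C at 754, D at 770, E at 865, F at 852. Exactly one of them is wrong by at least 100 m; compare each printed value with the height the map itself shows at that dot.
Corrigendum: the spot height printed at A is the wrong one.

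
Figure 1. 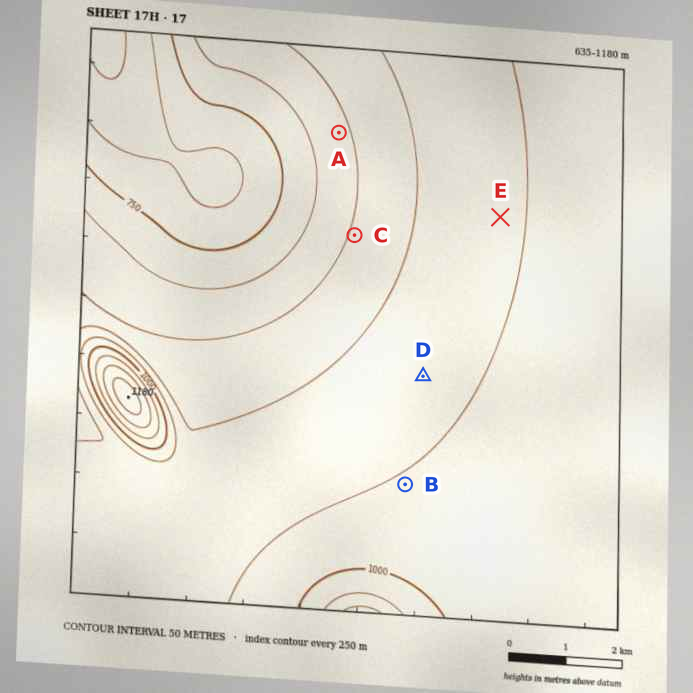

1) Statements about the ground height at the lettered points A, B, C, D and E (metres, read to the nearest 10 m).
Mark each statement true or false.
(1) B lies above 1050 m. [false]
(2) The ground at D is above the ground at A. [true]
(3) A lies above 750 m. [true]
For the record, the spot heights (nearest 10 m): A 840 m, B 950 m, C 860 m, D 930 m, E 940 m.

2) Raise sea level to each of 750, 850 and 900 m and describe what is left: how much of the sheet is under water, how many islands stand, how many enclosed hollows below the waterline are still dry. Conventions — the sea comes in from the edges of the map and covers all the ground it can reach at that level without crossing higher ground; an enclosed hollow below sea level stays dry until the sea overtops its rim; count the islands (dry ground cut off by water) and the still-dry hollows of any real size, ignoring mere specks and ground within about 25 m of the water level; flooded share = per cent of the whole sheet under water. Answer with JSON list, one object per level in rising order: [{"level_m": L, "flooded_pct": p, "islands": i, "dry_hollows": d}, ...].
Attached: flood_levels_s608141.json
[{"level_m": 750, "flooded_pct": 10, "islands": 0, "dry_hollows": 0}, {"level_m": 850, "flooded_pct": 24, "islands": 0, "dry_hollows": 0}, {"level_m": 900, "flooded_pct": 36, "islands": 0, "dry_hollows": 0}]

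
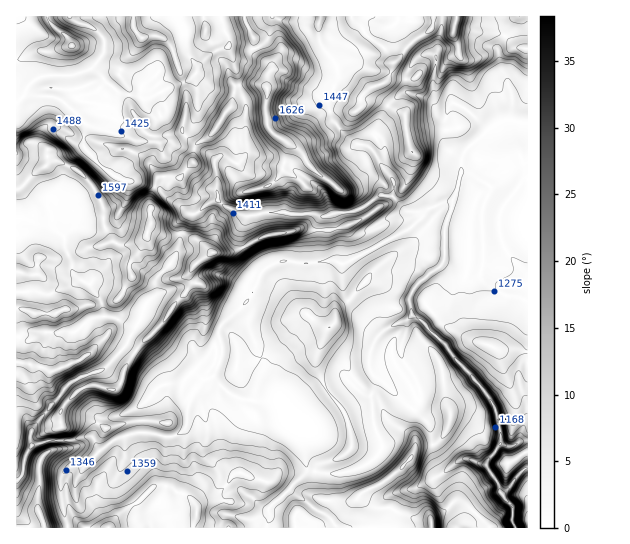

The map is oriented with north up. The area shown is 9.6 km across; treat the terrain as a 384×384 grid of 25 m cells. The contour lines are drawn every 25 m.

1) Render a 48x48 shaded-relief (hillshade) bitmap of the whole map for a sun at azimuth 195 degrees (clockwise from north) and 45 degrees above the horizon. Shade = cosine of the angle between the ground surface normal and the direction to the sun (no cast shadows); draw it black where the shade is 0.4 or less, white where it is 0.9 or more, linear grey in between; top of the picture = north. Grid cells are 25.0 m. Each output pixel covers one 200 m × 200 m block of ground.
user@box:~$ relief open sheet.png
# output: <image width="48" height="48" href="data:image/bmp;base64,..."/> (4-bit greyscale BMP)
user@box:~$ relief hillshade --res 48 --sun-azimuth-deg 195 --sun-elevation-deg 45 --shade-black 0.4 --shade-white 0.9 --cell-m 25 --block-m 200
<image width="48" height="48" href="data:image/bmp;base64,Qk32BAAAAAAAAHYAAAAoAAAAMAAAADAAAAABAAQAAAAAAIAEAAATCwAAEwsAABAAAAAAAAAAAAAAABEREQAiIiIAMzMzAERERABVVVUAZmZmAHd3dwCIiIgAmZmZAKqqqgC7u7sAzMzMAN3d3QDu7u4A////AIpyd1VGmaqZmXeKmZmYiruqqplzi6lAiYpid2ZWiqmamIqqqpiImquqmXZCipcwmXhUd4dleaqqiJqpq6d5mYmql1QCeXUQuWdld3h3Z5mYd4mazLl3ZVVomYY1Z2QauIh1eGeId3dmZ4mrqamGZmVEe8p4ZlJf1qiImYaIiGVVdniId3iImql1R7qalTOdycZ6u6h4iHZWZndlZmaJmaupdXmbuJvWe5dpqZqYh2ZnZ3ZWZmeJiJqZmGeLvM3FiIqrypvKqImoeId3d3iZmZmJqnVpu7ua2oy9yauqqqupiYiIiJmZmqiJqXR5qql83K24iKqrmIh4mZmZmZmZq6iZmHeamZhdy8y5i87/yId4mZmZmZmau5iZiJmaiISOutzNit/9qJmJmZmqmZmquYiYiZmZh0TduszMyqqZiKmZmZqqmqqruImImZmphTv8qru73Ll3ibqqmZqpmqq8qZmJmZmqc6/bqoh3m8yoiry6qpmZmqu7uqmJmZqoOv7LqnZmVYq5i8y6qpmZmqu6q6mZmZqVfuy5mYiHd2eqmcy6q6mYmru6q6mZmZln3KmHd6u7uod5mJu7y6mImru6qpiZmIZ8yXZmd7zMzLmKqYm73LmJmaqqiHeaqojLmHd3iJiImaq8upit3bmZmYmIdmmqqpu5iIiIiXd3Znmru6mM3bqZmYhmZmm7qamZmIiJmaqpd3mZvLu723eZmYdmd3iqqal4iZiZmaqZmaqquruquGm6qYd3h4iJmZqIiZmZmXiZmru6mruIq93MupiZmJh4mZqpmZmZmYiImru7q8u5m9qs3tzMu7qXiJmqmZmZmZh4mZmqm7q6llRq3//+3d26mImZmZmZmZmJmYiHial3QjM0e8zMzN3LqYiZmZmZmZmZmZmGiZdTE0NWQiNXiJmrupmZmZmZmamZmaqIaIU1h0WsuYiry8uaqaqZmZmZmaqZmaplQzFruGr///////2omsqpqZmZmaqqqrcSQSa8qazN3//+79eJmtuqqZmZmYq7q4AVh3mqq7yGis3M2QJpm8ypmZmZmYm7pgB6u5ZouqqImau7cAR4ndyomZmZmZmZUAerunVnh6mamqu3IjZ4vMuHmZmZmZlzAnqpiHiYesuqvdyVRXiaurdHmpmZmUQxSJmHiYiaisyr3rZERpu6u6VYqqmZmUI1d4iZqoiJh5u7zFESR73Lu5ZomZmZmYZVaJqZqHiIh3q7ukM0ebzMy4ZomJqqqph3iamZl4mYiHequmZ3iZm7uWZ5maqqq5mZmZmZmZmYiIebypmZmZibunmqq7qqqqmZmZmaqZmqiJmKuZqqmZiIqqu7zMqqqqqqqpmqqqq6mal4eImZmZl3mqmr7+y6vKq83Lqau6q5q6iJh4d2iZmZmaeK78u83pqr3KmavMy5q6ialWZFiaqql5qry3is3IiKp2irvMyZq6mqllMniqq6iIvN2nmrqJiqQVm8yYiJqpq7d0NYiqupiYm9yompdprJAnvMt1aJqZrLZkV4iquZmZibmoiIdg=="/>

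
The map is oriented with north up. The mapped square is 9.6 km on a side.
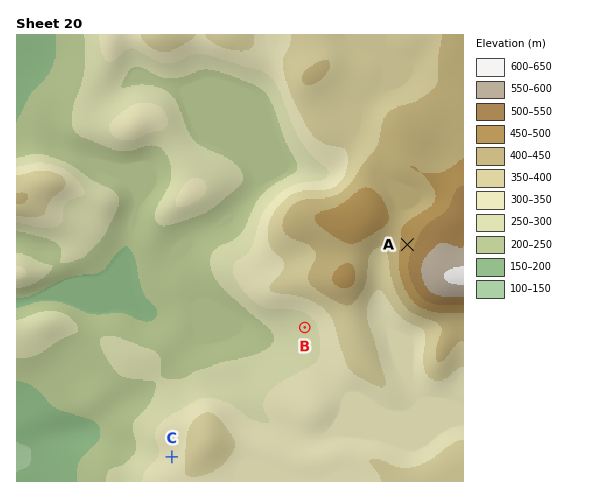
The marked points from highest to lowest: A C B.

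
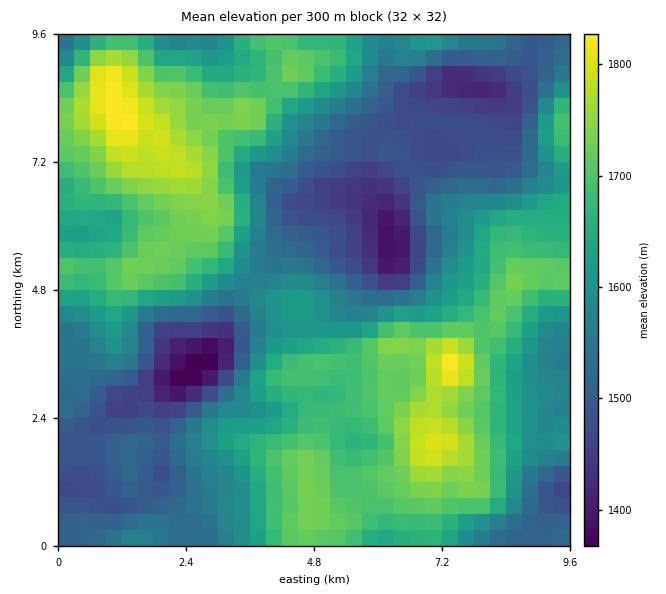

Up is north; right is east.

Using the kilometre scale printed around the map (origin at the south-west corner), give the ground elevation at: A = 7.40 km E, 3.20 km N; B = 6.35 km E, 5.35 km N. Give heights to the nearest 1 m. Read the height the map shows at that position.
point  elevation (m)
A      1826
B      1385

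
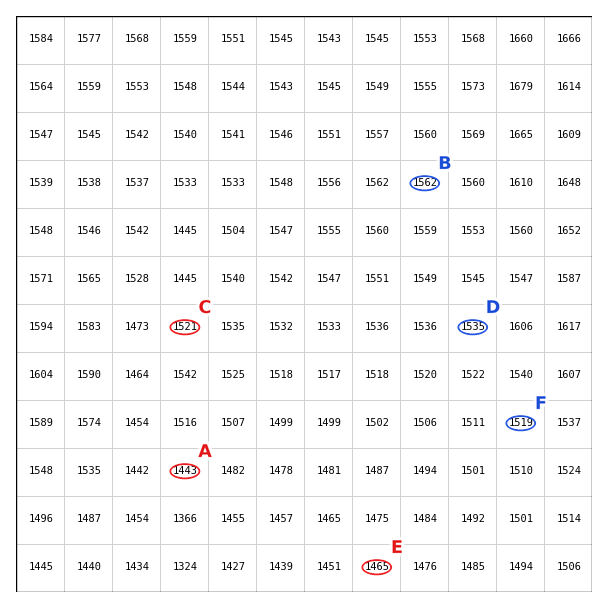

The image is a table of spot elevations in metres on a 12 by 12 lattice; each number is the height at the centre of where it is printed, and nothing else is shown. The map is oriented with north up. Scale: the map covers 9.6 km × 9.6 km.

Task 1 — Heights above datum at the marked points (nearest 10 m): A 1440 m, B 1560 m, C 1520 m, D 1540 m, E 1460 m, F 1520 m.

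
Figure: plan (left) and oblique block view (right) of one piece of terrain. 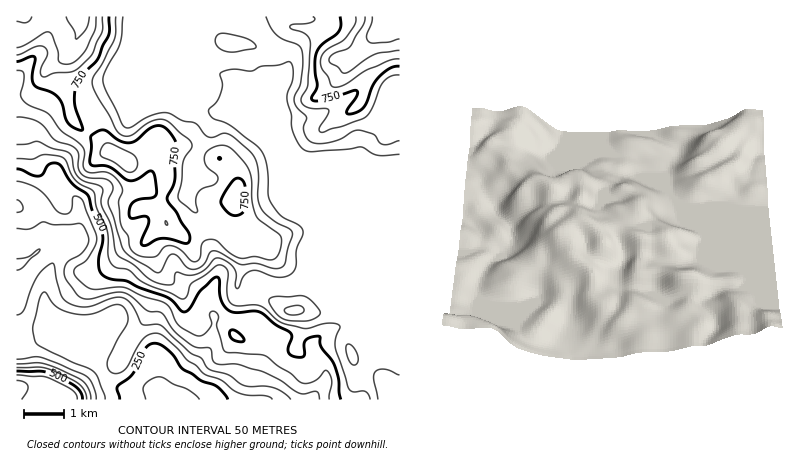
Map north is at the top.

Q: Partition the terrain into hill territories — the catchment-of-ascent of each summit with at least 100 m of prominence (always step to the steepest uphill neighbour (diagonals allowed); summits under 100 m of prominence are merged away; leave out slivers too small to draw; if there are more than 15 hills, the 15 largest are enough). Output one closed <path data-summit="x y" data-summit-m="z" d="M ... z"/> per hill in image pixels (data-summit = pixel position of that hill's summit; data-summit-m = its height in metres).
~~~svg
<path data-summit="80 16" data-summit-m="933" d="M194 16l-178 0 0 332 8 0 18-10 8 1 34 15 15 12 7 14 8 6 8 3 30 1 12 10 236 0 0-74-43 0 8-12 0-10-3-6-10-5-15-17-22-52-10-10-27-66-24-22-9-22-4-18-13-10-16-5-15-19-4-12z"/><path data-summit="382 16" data-summit-m="929" d="M400 16l-206 0-1 24 4 12 15 19 16 5 13 10 4 18 9 22 24 22 27 66 10 10 22 52 15 17 10 5 3 6 0 10-7 12 42 0z"/><path data-summit="16 388" data-summit-m="621" d="M46 338l-4 0-18 10-8 2 0 50 147 0-11-10-30-1-8-3-8-6-7-14-15-12z"/>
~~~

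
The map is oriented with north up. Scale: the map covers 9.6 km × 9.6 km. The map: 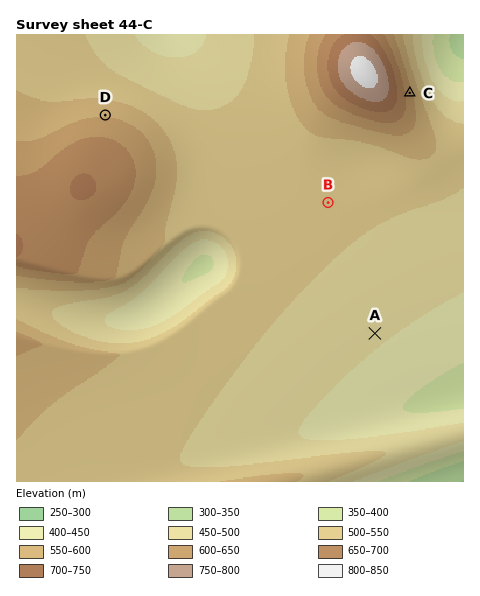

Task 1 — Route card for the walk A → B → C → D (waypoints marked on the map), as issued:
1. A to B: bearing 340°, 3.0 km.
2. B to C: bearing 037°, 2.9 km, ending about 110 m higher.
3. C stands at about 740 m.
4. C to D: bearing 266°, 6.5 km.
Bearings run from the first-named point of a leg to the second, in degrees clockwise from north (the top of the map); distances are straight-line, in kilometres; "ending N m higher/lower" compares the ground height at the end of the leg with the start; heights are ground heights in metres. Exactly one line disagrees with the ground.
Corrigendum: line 3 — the height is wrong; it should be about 620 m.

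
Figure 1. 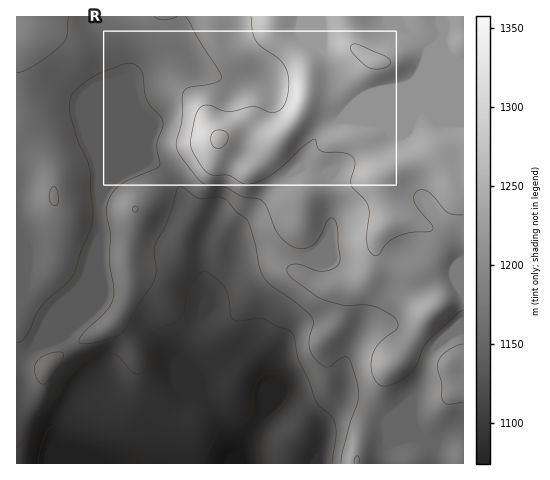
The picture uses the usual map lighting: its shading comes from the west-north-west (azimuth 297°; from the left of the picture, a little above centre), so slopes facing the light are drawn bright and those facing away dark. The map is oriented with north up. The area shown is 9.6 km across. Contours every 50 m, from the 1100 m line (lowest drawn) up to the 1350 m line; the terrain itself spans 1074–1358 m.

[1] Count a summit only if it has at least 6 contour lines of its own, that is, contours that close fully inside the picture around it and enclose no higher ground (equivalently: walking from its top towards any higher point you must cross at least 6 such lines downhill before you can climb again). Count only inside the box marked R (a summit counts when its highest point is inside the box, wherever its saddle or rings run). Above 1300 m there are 0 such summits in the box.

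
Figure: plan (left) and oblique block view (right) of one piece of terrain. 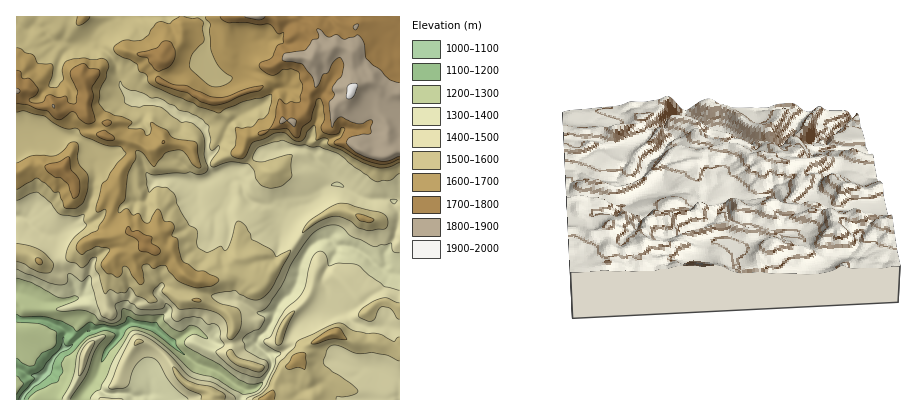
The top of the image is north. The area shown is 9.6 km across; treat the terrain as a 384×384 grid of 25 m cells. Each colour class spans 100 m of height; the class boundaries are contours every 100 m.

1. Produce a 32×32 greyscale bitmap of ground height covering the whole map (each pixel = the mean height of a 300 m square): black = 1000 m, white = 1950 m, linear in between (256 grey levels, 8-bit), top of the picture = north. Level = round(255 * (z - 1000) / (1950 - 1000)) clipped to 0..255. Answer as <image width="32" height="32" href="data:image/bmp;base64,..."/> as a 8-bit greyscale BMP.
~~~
<image width="32" height="32" href="data:image/bmp;base64,Qk02CAAAAAAAADYEAAAoAAAAIAAAACAAAAABAAgAAAAAAAAEAAATCwAAEwsAAAABAAAAAAAAAAAAAAEBAQACAgIAAwMDAAQEBAAFBQUABgYGAAcHBwAICAgACQkJAAoKCgALCwsADAwMAA0NDQAODg4ADw8PABAQEAAREREAEhISABMTEwAUFBQAFRUVABYWFgAXFxcAGBgYABkZGQAaGhoAGxsbABwcHAAdHR0AHh4eAB8fHwAgICAAISEhACIiIgAjIyMAJCQkACUlJQAmJiYAJycnACgoKAApKSkAKioqACsrKwAsLCwALS0tAC4uLgAvLy8AMDAwADExMQAyMjIAMzMzADQ0NAA1NTUANjY2ADc3NwA4ODgAOTk5ADo6OgA7OzsAPDw8AD09PQA+Pj4APz8/AEBAQABBQUEAQkJCAENDQwBEREQARUVFAEZGRgBHR0cASEhIAElJSQBKSkoAS0tLAExMTABNTU0ATk5OAE9PTwBQUFAAUVFRAFJSUgBTU1MAVFRUAFVVVQBWVlYAV1dXAFhYWABZWVkAWlpaAFtbWwBcXFwAXV1dAF5eXgBfX18AYGBgAGFhYQBiYmIAY2NjAGRkZABlZWUAZmZmAGdnZwBoaGgAaWlpAGpqagBra2sAbGxsAG1tbQBubm4Ab29vAHBwcABxcXEAcnJyAHNzcwB0dHQAdXV1AHZ2dgB3d3cAeHh4AHl5eQB6enoAe3t7AHx8fAB9fX0Afn5+AH9/fwCAgIAAgYGBAIKCggCDg4MAhISEAIWFhQCGhoYAh4eHAIiIiACJiYkAioqKAIuLiwCMjIwAjY2NAI6OjgCPj48AkJCQAJGRkQCSkpIAk5OTAJSUlACVlZUAlpaWAJeXlwCYmJgAmZmZAJqamgCbm5sAnJycAJ2dnQCenp4An5+fAKCgoAChoaEAoqKiAKOjowCkpKQApaWlAKampgCnp6cAqKioAKmpqQCqqqoAq6urAKysrACtra0Arq6uAK+vrwCwsLAAsbGxALKysgCzs7MAtLS0ALW1tQC2trYAt7e3ALi4uAC5ubkAurq6ALu7uwC8vLwAvb29AL6+vgC/v78AwMDAAMHBwQDCwsIAw8PDAMTExADFxcUAxsbGAMfHxwDIyMgAycnJAMrKygDLy8sAzMzMAM3NzQDOzs4Az8/PANDQ0ADR0dEA0tLSANPT0wDU1NQA1dXVANbW1gDX19cA2NjYANnZ2QDa2toA29vbANzc3ADd3d0A3t7eAN/f3wDg4OAA4eHhAOLi4gDj4+MA5OTkAOXl5QDm5uYA5+fnAOjo6ADp6ekA6urqAOvr6wDs7OwA7e3tAO7u7gDv7+8A8PDwAPHx8QDy8vIA8/PzAPT09AD19fUA9vb2APf39wD4+PgA+fn5APr6+gD7+/sA/Pz8AP39/QD+/v4A////ACIzPkNTQlJiZGFeYGNpeoyUellbiaGclZaPiIeFgX96MhonN01RP1pza2RjaH+EdWZKSVZclZqXl4yJh4N/fHoqKBUtQmdBSG5vZ2ZyfVRDQVFxgn96n5+aioWCfnx6fTc3JyQ8cEw7X3dtbXVTPUpbeod7aGWNppmJgoCBgYKGOzo5JyFSZDtDdn9zTTtUXV94eGBcd36PnJSJj5SPjok+PjwuJyg6QS1UYD83R09SXoCDaV53hX2GnaybjIiFgzY1MDA6OzxPSTE2OFFnXGVwh416bGCHd3R3gH5+hIGDQUVHTVBRXntjU2dpY4CChImOhndtWW9+cm5ucYCOhohBQ0hPUlZpgHh2hoaAl5yZiIGAiIZqWGt5b3B3fn2CfUVOXWhhYHCKko6djYyZpKWcko+Ym4JiW3ZxdX15dG1pZHWCe293epyioKOXma6xpp+al5iakm9ZcXR4dnBqYmCImZOBhY+HqKqrqKuqrJySk5KYlpKNgV5pdGlqaWFhZJCNgHyOpJygrbS8vrSlkIeHiJGRjoOCcl5oX2BgZmdsfnp3eIGdrrO2ur+5rZ6OhYSEi4eBeHWAal1dZm10dXN2dXl6e4SWp663rayomIeEgoKHhHxyb3iDcmt0ipSMd3N2e4WNi5ijpKScoJuNgH9+fYKAeXBtcHmHipKblIh1gHuDl7CkmKiol4+WlYV8fHt5fXh1cXBvbnN/gnhzcW2ZjZemu7OYqK+bkYmJf3l4eXd4fYCCfXdybW9ucXh5dq+krbvDsZmgsJ6Qg4B9fHx1dHaAjpWLgHlybXJ7hoqGsLG6xr2hmZumpJKdmJGWl4V9foaMko2AenR1f46jsaKan6CksZ2Zmp2korGim6eRhpeplIODhYJ8fYWgzN/n5paXmJmfnaGwrq6tsbWmo5CIj6eql4iJmpKZstHe2+TllZWWmp+ntbyupaCloZCRhouOoam1tLjHornJw9HW4N+Zm6O9tMG9s6eak5WMhYSJlJiSl6G61dG+ttfX2djc2bS5xc2+x7aZjIeGh4WKlaq2rZ6XmLDDw8e83+be2dnYzsC0tLbGt5WJhYaMm625vbGzubWsqq23zcfZ7+nb3d/GvKmfs82+nYmLk666tLCkoKGlrri0q7fP1NXo7efe2LirqZ22yL2mjZOkubmpop+goqOpvMe8wt3c1Nzi39bSqqOcmJ2inpyaqLfGybOin6Gmpae0xNjf6uTb3uLU0M+fnJeSjImKkaWsrLbBt6eho6mlpKm1xMza4ePg39LMy5qYlZaVkYmMk5ueprCyq6KjrainqrTBy9HX1dTW0MrJmZaYm5yik4uLkJadoKmnoam7v8TIyMXGysrJzdLOysg="/>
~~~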